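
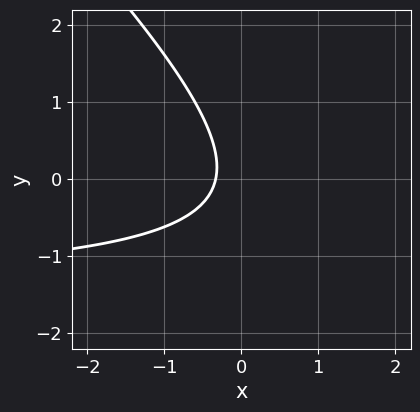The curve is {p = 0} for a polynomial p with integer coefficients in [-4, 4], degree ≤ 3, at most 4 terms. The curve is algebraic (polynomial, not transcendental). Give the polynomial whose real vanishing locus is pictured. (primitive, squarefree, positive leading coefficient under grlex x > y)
Degree: the shape is more complex than any degree-1 curve, so deg p = 2.
Reading off the gridlines: the curve avoids every integer y-axis point in the box.
Assembling these constraints gives the stated polynomial.

2*x*y + 2*y^2 + 3*x + 1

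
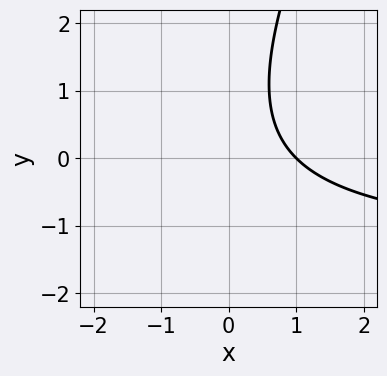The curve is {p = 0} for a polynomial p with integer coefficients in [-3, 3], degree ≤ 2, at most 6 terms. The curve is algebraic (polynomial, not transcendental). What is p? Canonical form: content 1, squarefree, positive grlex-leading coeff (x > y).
2*x*y - y^2 + 3*x + y - 3

1. The degree is 2 — no degree-1 curve has this shape.
2. Observable constraints: it misses every integer gridline on the y-axis; it crosses the x-axis at the gridline x = 1.
3. The integer polynomial consistent with all of this is the stated p.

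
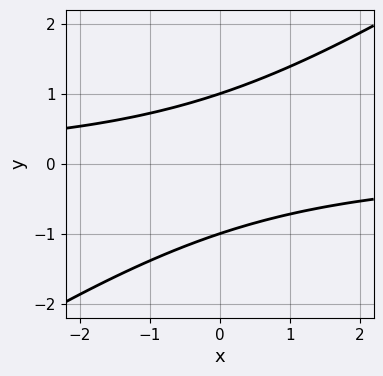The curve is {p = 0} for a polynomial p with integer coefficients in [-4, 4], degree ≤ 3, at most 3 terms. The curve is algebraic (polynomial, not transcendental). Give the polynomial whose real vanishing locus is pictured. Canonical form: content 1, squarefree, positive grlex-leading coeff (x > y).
2*x*y - 3*y^2 + 3

First, the degree is 2 — no degree-1 curve has this shape.
Next, observable constraints: the y-axis gridline crossings are at y ∈ {-1, 1}; no x-intercept at any integer in the box.
Finally, solving for integer coefficients yields p as stated.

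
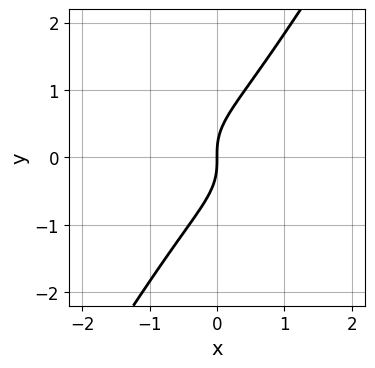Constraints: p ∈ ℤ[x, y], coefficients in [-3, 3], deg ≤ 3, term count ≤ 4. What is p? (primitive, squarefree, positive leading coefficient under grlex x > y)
(a) Degree: no degree-2 curve has this shape, so deg p = 3.
(b) From the axis intercepts and sections: it crosses the x-axis at the gridline x = 0; it meets the y-axis at y = 0 (among the integer gridlines).
(c) Putting this together gives p.

x^2*y + x*y^2 - y^3 + x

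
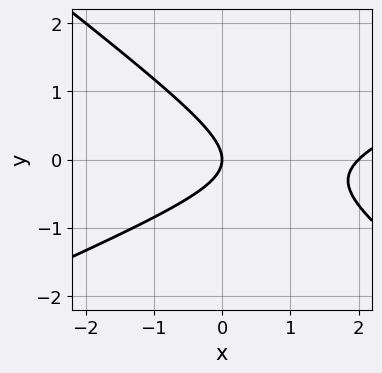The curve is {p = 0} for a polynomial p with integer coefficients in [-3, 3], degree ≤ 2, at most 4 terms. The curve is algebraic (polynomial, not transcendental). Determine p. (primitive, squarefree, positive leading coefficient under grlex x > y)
1. deg p = 2.
2. Reading off the gridlines: it crosses the y-axis at the gridline y = 0; the x-axis gridline crossings are at x ∈ {0, 2}.
3. The integer polynomial consistent with all of this is the stated p.

x^2 - x*y - 3*y^2 - 2*x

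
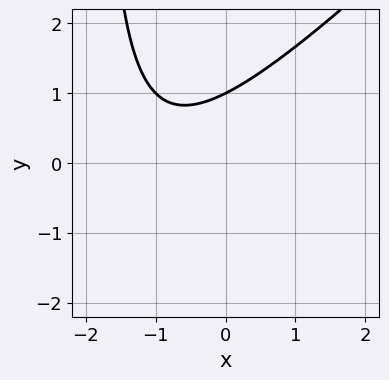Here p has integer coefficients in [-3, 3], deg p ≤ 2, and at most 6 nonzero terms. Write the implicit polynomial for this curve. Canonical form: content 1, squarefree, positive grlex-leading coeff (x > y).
x^2 - x*y + 2*x - 2*y + 2

(a) Degree: the shape is more complex than any degree-1 curve, so deg p = 2.
(b) From the visible intercepts: it crosses the y-axis at the gridline y = 1; no x-intercept at any integer in the box.
(c) Assembling these constraints gives the stated polynomial.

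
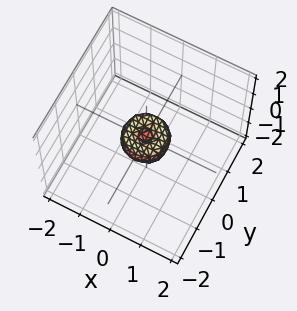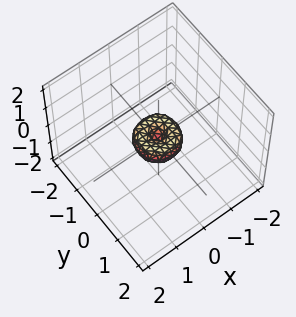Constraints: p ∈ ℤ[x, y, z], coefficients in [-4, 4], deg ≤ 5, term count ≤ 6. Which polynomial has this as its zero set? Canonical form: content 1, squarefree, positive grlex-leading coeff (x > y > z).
2*x^4 + 4*x^2*y^2 + 2*y^4 - x^2 - y^2 + z^2

(a) Degree: no degree-3 surface has this shape, so deg p = 4.
(b) Symmetries: rotational symmetry about the z-axis ⇒ p depends on x, y only through x² + y².
(c) From the axis intercepts and sections: a circular section at z = 0 has radius between 0 and 1; it meets the z-axis at z = 0 (among the integer gridlines); it meets the x-axis at x = 0 (among the integer gridlines).
(d) Matching integer coefficients to the picture gives p.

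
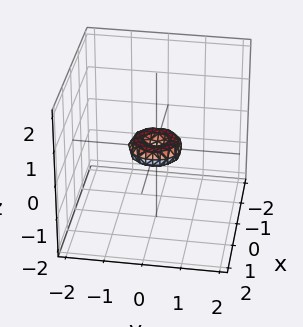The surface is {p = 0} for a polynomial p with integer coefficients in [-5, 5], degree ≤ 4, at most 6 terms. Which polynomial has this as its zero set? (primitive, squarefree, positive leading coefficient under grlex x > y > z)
1. The degree is 4 — a generic line meets the surface in up to 4 points.
2. Symmetries: the z-axis is an axis of rotation, so x and y enter only as x² + y².
3. From the axis intercepts and sections: a circular section at z = 0 has radius between 0 and 1; one y-axis crossing is at y = 0.
4. Fitting integer coefficients to these (and the overall shape) gives p.

2*x^4 + 4*x^2*y^2 + 2*y^4 - x^2 - y^2 + 2*z^2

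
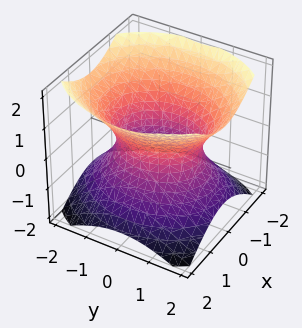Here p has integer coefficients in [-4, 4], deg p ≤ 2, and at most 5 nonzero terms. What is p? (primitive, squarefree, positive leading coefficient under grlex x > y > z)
3*x^2 + 2*y^2 - 3*z^2 - 3

1. Degree: an hourglass — one-sheet hyperboloid; a quadric, so deg p = 2.
2. Symmetries: it's symmetric under z → −z, forcing even powers of z; the y ↦ −y reflection is a symmetry, so y appears only in even powers; it's symmetric under x → −x, forcing even powers of x.
3. From the axis intercepts and sections: the x-axis gridline crossings are at x ∈ {-1, 1}; the surface avoids every integer z-axis point in the box.
4. Assembling these constraints gives the stated polynomial.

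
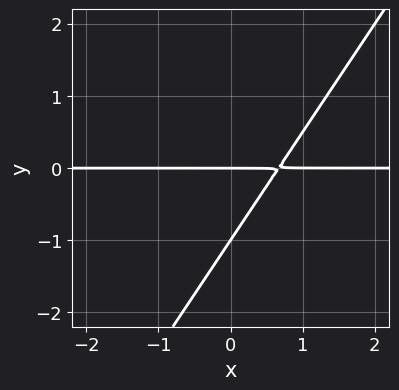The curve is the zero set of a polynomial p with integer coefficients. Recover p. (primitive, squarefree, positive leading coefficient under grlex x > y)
deg p = 2.
From the visible intercepts: among the integer gridlines, it crosses the y-axis at y ∈ {-1, 0}; the visible x-axis segment lies entirely on the curve.
Assembling these constraints gives the stated polynomial.

3*x*y - 2*y^2 - 2*y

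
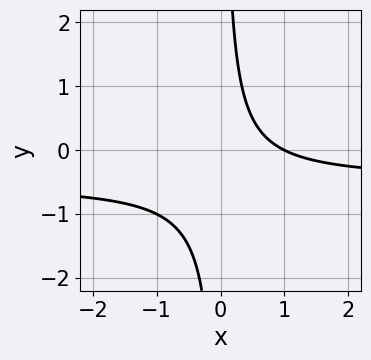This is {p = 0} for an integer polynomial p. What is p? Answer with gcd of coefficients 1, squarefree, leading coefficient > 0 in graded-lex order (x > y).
2*x*y + x - 1

First, degree: no degree-1 curve has this shape, so deg p = 2.
Then, reading off the gridlines: the curve avoids every integer y-axis point in the box; it meets the x-axis at x = 1 (among the integer gridlines).
Finally, the integer polynomial consistent with all of this is the stated p.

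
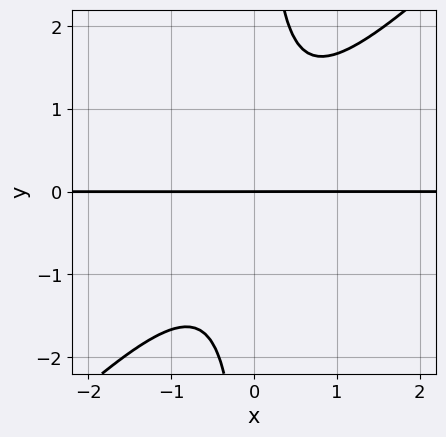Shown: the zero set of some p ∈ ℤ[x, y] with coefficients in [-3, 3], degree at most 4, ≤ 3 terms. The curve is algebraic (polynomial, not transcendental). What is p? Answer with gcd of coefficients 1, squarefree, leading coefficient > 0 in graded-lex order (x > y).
First, degree: no degree-2 curve has this shape, so deg p = 3.
Next, checking where it meets the axes: every point of the x-axis in the box is on the curve; it meets the y-axis at y = 0 (among the integer gridlines).
Finally, the integer polynomial consistent with all of this is the stated p.

3*x^2*y - 3*x*y^2 + 2*y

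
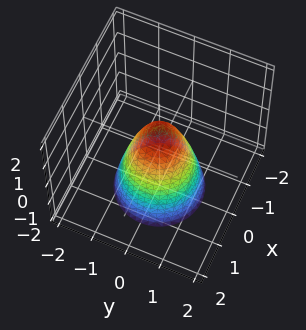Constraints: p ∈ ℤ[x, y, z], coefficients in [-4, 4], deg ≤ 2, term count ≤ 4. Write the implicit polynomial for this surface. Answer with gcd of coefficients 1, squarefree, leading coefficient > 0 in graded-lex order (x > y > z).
2*x^2 + 2*y^2 + z - 1

First, the degree is 2 — no degree-1 surface has this shape.
Then, symmetries: the z-axis is an axis of rotation, so x and y enter only as x² + y².
Then, from the visible intercepts: a circular section at z = -2 has radius between 1 and 2; it meets the z-axis at z = 1 (among the integer gridlines).
Finally, these observations pin down the coefficients.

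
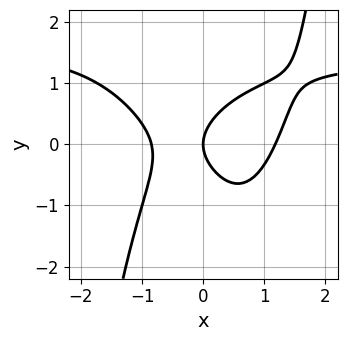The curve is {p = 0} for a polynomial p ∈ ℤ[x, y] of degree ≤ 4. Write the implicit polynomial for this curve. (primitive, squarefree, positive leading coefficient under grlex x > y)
The degree is 4 — a generic line meets the curve in up to 4 points.
Against the integer gridlines: it crosses the x-axis at the gridline x = 0; it meets the y-axis at y = 0 (among the integer gridlines).
Solving for integer coefficients yields p as stated.

2*x^3*y - 3*x^3 + x^2 - 3*y^2 + 3*x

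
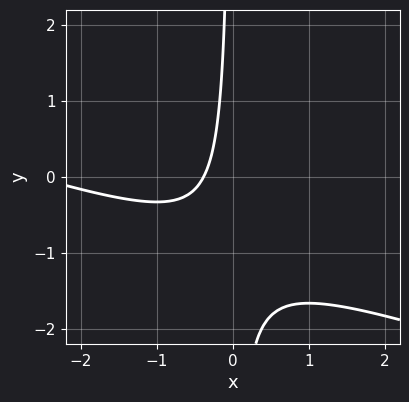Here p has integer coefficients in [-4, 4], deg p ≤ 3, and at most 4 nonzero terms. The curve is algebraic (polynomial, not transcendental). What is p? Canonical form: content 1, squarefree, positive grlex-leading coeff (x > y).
deg p = 2. A generic line meets the curve in up to 2 points.
Against the integer gridlines: it misses every integer gridline on the y-axis.
Together with the visible shape, these determine p as stated.

x^2 + 3*x*y + 3*x + 1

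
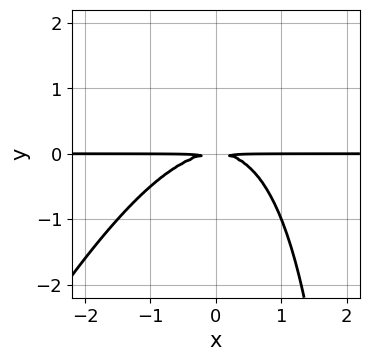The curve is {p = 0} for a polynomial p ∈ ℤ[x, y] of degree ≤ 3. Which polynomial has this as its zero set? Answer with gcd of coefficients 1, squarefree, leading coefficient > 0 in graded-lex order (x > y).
deg p = 3. No degree-2 curve has this shape.
Observable constraints: every point of the x-axis in the box is on the curve.
Fitting integer coefficients to these (and the overall shape) gives p.

2*x^2*y - x*y^2 + 3*y^2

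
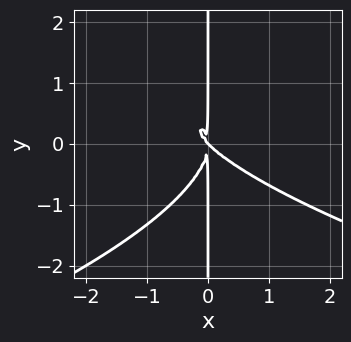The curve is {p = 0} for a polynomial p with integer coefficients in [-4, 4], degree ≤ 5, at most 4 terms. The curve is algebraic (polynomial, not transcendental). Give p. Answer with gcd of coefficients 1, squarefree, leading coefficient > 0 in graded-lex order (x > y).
x*y^3 + x^3 + x^2*y

The degree is 4 — a generic line meets the curve in up to 4 points.
Against the integer gridlines: the visible y-axis segment lies entirely on the curve; it crosses the x-axis at the gridline x = 0.
These observations pin down the coefficients.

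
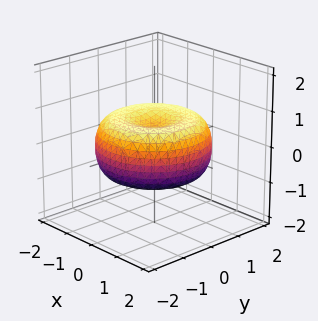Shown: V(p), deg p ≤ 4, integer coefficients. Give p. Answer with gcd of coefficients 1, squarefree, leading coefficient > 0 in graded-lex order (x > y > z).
x^4 + 2*x^2*y^2 + y^4 - 2*x^2 - 2*y^2 + 3*z^2 - 1

1. The degree is 4 — a generic line meets the surface in up to 4 points.
2. Symmetry: the surface is invariant under rotation about z: p = q(x² + y², z).
3. Observable constraints: a circular section at z = 0 has radius between 1 and 2.
4. These observations pin down the coefficients.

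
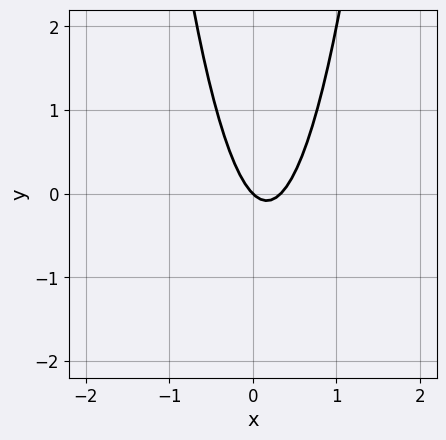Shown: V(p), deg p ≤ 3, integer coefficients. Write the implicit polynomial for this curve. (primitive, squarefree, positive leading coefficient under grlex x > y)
First, deg p = 2. No degree-1 curve has this shape.
Then, from the axis intercepts and sections: it meets the y-axis at y = 0 (among the integer gridlines); it crosses the x-axis at the gridline x = 0.
Finally, solving for integer coefficients yields p as stated.

3*x^2 - x - y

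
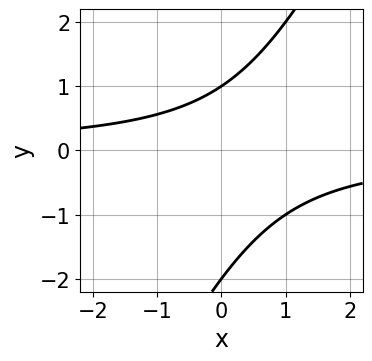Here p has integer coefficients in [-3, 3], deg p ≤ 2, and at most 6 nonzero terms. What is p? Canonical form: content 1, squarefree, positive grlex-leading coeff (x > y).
(a) deg p = 2.
(b) From the visible intercepts: it misses every integer gridline on the x-axis; among the integer gridlines, it crosses the y-axis at y ∈ {-2, 1}.
(c) Together with the visible shape, these determine p as stated.

2*x*y - y^2 - y + 2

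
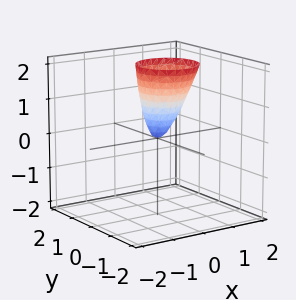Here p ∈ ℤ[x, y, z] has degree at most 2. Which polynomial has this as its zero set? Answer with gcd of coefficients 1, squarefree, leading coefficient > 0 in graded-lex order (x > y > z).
3*x^2 - x*z + 3*y^2 - z

The degree is 2 — a generic line meets the surface in up to 2 points.
From the axis intercepts and sections: it crosses the x-axis at the gridline x = 0; one z-axis crossing is at z = 0.
Matching integer coefficients to the picture gives p.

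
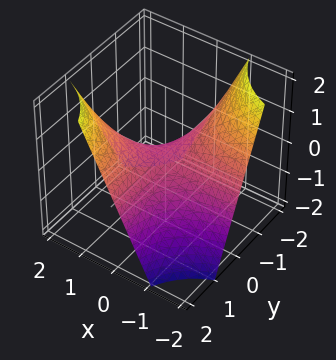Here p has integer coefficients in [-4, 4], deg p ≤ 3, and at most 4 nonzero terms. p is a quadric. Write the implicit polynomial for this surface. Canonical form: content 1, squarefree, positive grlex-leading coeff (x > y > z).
x*y - z

1. Degree: a hyperbolic paraboloid; a quadric, so deg p = 2.
2. Checking where it meets the axes: it meets the z-axis at z = 0 (among the integer gridlines); the visible y-axis segment lies entirely on the surface; every point of the x-axis in the box is on the surface.
3. Assembling these constraints gives the stated polynomial.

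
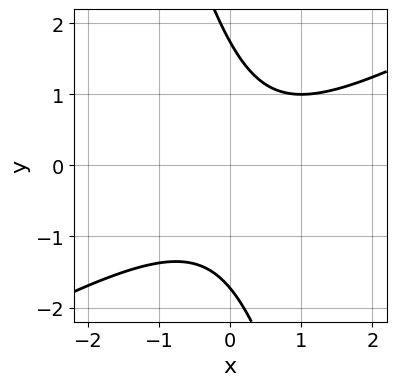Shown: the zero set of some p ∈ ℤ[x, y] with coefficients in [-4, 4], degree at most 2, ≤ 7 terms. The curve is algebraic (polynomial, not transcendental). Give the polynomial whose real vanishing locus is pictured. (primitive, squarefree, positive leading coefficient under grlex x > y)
deg p = 2.
From the axis intercepts and sections: it misses every integer gridline on the x-axis.
Putting this together gives p.

2*x^2 - 3*x*y - y^2 - x + 3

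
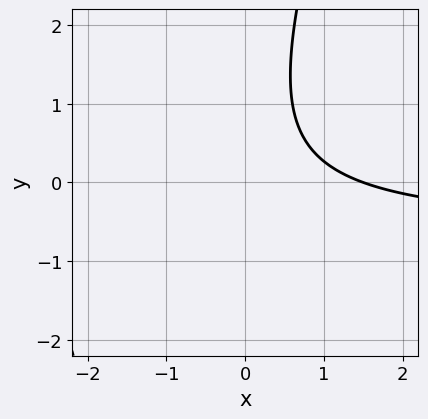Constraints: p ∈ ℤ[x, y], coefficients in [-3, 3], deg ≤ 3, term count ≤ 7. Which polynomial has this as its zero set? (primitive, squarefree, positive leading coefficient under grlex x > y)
3*x*y - y^2 + 2*x + y - 3

First, deg p = 2. A generic line meets the curve in up to 2 points.
Then, from the axis intercepts and sections: no y-intercept at any integer in the box.
Finally, together with the visible shape, these determine p as stated.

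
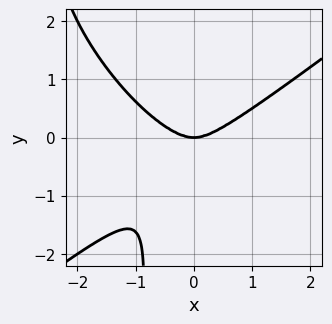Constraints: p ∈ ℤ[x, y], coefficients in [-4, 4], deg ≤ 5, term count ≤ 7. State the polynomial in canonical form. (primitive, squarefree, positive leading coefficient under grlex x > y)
x^4 - x^2*y^2 - x*y^3 - x^2*y - y^3

First, the degree is 4 — no degree-3 curve has this shape.
Then, checking where it meets the axes: one y-axis crossing is at y = 0; one x-axis crossing is at x = 0.
Finally, putting this together gives p.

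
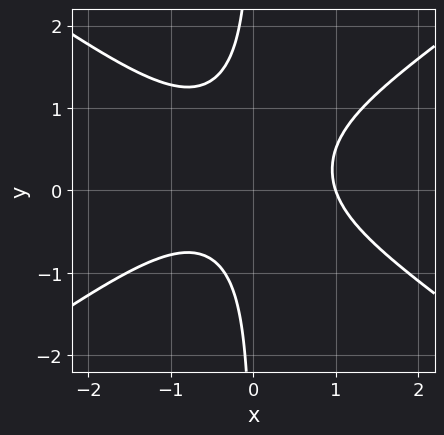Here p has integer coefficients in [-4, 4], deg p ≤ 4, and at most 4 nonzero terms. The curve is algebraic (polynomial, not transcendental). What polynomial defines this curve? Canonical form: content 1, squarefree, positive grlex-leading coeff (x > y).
x^3 - 2*x*y^2 + x*y - 1

(a) Degree: the shape is more complex than any degree-2 curve, so deg p = 3.
(b) Reading off the gridlines: the curve avoids every integer y-axis point in the box; one x-axis crossing is at x = 1.
(c) These observations pin down the coefficients.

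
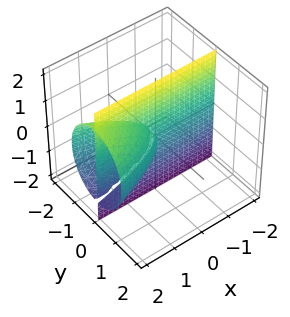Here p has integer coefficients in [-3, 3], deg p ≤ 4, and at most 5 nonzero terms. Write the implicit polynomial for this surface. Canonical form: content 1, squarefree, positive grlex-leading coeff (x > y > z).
First, I count 2 distinct pieces. They look like related sheets of one shape, so recover p as a whole.
Then, the degree is 3 — the shape is more complex than any degree-2 surface.
Then, observable constraints: every point of the z-axis in the box is on the surface; it meets the y-axis at y = 0 (among the integer gridlines).
Finally, these observations pin down the coefficients. Check: (-1, 0, 0) on the x-axis lies on the surface, and p(-1, 0, 0) = 0. ✓

3*y^3 + 2*y*z^2 - 2*x*y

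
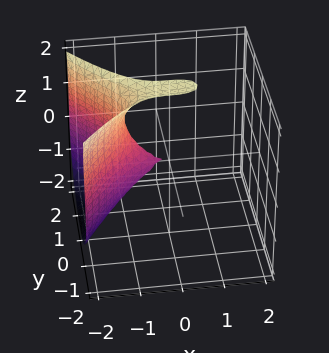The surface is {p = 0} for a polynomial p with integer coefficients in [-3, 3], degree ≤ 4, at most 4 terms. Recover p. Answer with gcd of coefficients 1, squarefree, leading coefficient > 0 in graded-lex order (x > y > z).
1. deg p = 3. The shape is more complex than any degree-2 surface.
2. From the visible intercepts: among the integer gridlines, it crosses the z-axis at z ∈ {0, 2}; it meets the x-axis at x = 0 (among the integer gridlines).
3. Fitting integer coefficients to these (and the overall shape) gives p.

x^3 - z^3 + 3*y^2 + 2*z^2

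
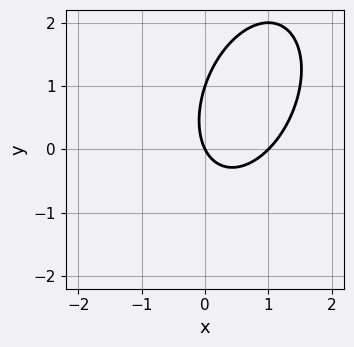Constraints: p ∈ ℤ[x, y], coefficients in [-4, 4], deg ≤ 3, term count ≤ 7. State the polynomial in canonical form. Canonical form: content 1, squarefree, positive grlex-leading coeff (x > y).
(a) The degree is 2 — the shape is more complex than any degree-1 curve.
(b) Checking where it meets the axes: among the integer gridlines, it crosses the x-axis at x ∈ {0, 1}; among the integer gridlines, it crosses the y-axis at y ∈ {0, 1}.
(c) Solving for integer coefficients yields p as stated.

2*x^2 - x*y + y^2 - 2*x - y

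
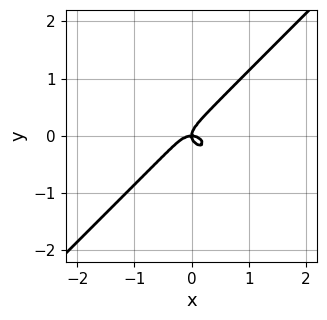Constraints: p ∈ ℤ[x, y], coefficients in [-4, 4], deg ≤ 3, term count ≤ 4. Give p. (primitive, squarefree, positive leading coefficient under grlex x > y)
1. The degree is 3 — no degree-2 curve has this shape.
2. Checking where it meets the axes: it meets the y-axis at y = 0 (among the integer gridlines); one x-axis crossing is at x = 0.
3. These observations pin down the coefficients.

2*x^3 + x*y^2 - 3*y^3 + x*y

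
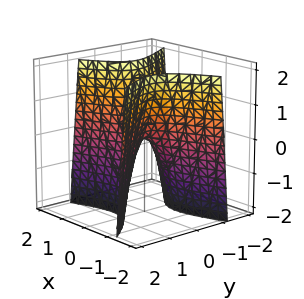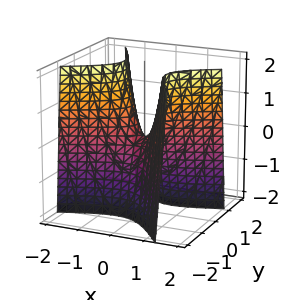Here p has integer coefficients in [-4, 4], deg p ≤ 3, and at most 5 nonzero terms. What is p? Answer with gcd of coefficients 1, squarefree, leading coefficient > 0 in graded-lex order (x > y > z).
1. Degree: a generic line meets the surface in up to 2 points, so deg p = 2.
2. Observable constraints: one y-axis crossing is at y = 0; one x-axis crossing is at x = 0; it meets the z-axis at z = 0 (among the integer gridlines).
3. Together with the visible shape, these determine p as stated.

2*x^2 - 3*x*y - 3*y^2 - z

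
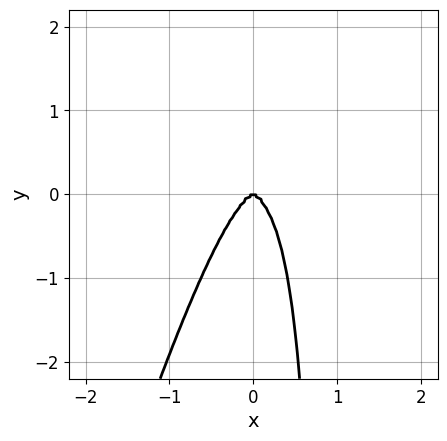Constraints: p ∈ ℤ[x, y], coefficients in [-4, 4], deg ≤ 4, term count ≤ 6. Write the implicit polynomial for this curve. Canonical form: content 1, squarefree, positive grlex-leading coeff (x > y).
3*x^4 + 3*x^2*y^2 - x*y^3 + y^3

First, degree: the shape is more complex than any degree-3 curve, so deg p = 4.
Next, reading off the gridlines: it meets the y-axis at y = 0 (among the integer gridlines); it meets the x-axis at x = 0 (among the integer gridlines).
Finally, these observations pin down the coefficients.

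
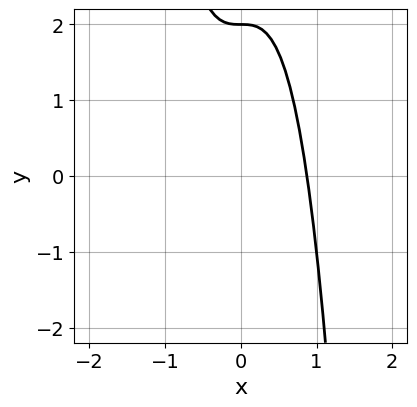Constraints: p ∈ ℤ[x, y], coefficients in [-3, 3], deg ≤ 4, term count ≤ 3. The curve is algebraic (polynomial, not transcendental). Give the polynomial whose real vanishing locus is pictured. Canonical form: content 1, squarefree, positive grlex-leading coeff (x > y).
3*x^3 + y - 2

The degree is 3 — a generic line meets the curve in up to 3 points.
Checking where it meets the axes: one y-axis crossing is at y = 2.
Solving for integer coefficients yields p as stated.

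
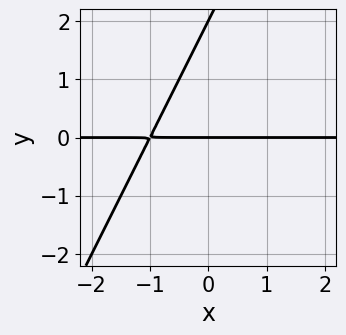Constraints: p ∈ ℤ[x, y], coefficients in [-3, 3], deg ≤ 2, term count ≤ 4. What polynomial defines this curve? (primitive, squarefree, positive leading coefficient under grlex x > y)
2*x*y - y^2 + 2*y

1. The degree is 2 — the shape is more complex than any degree-1 curve.
2. Checking where it meets the axes: the visible x-axis segment lies entirely on the curve; the y-axis gridline crossings are at y ∈ {0, 2}.
3. Matching integer coefficients to the picture gives p.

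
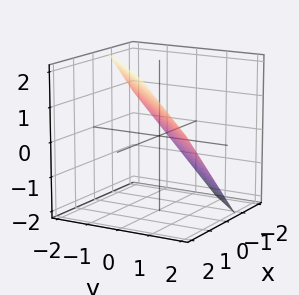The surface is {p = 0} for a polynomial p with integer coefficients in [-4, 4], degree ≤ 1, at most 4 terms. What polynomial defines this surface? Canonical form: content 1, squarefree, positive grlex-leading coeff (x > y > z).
3*x - 3*y - 3*z + 2

The degree is 1 — the surface is flat (a plane).
Matching integer coefficients to the picture gives p.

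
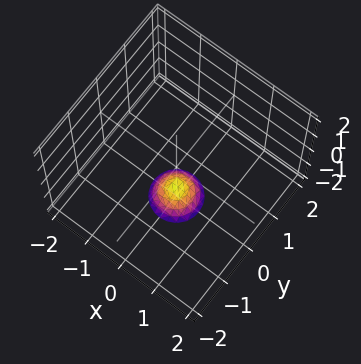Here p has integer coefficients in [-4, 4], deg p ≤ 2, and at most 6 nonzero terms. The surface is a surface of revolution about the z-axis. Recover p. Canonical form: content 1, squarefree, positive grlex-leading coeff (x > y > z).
Degree: a generic line meets the surface in up to 2 points, so deg p = 2.
By symmetry, every cross-section ⟂ z is a circle, so x, y appear only via x² + y².
From the visible intercepts: it misses every integer gridline on the y-axis; a circular section at z = -2 has radius between 0 and 1; it misses every integer gridline on the x-axis.
Putting this together gives p.

3*x^2 + 3*y^2 + 2*z + 3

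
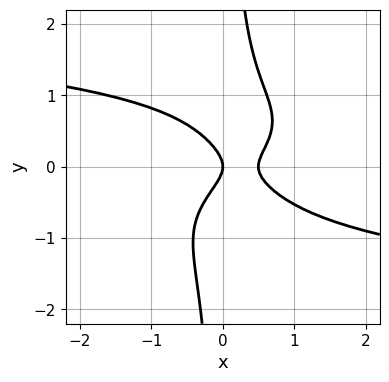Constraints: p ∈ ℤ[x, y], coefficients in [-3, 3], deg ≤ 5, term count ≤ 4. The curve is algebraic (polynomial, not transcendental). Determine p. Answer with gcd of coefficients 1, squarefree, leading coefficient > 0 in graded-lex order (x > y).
3*x*y^3 + 2*x^2 - 2*y^2 - x

1. deg p = 4.
2. From the axis intercepts and sections: it crosses the y-axis at the gridline y = 0; it meets the x-axis at x = 0 (among the integer gridlines).
3. These observations pin down the coefficients.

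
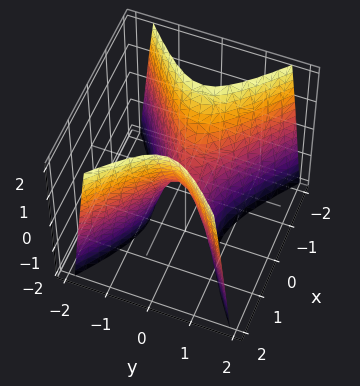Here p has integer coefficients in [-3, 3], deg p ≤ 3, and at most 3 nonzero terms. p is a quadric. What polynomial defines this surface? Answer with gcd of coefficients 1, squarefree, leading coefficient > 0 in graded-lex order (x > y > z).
The degree is 2 — a hyperbolic paraboloid; a quadric.
Symmetries: the x ↦ −x reflection is a symmetry, so x appears only in even powers; mirror symmetry y ↦ −y ⇒ only even powers of y.
Observable constraints: one y-axis crossing is at y = 0; one x-axis crossing is at x = 0; it crosses the z-axis at the gridline z = 0.
Putting this together gives p.

2*x^2 - 3*y^2 - z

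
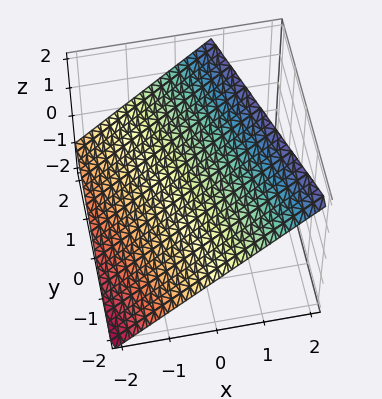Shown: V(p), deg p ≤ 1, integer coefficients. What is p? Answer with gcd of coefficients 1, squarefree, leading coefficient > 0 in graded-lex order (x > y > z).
First, the degree is 1 — every cross-section is a straight line — this is a plane.
Then, against the integer gridlines: it crosses the y-axis at the gridline y = -2.
Finally, putting this together gives p.

3*x + y - 3*z + 2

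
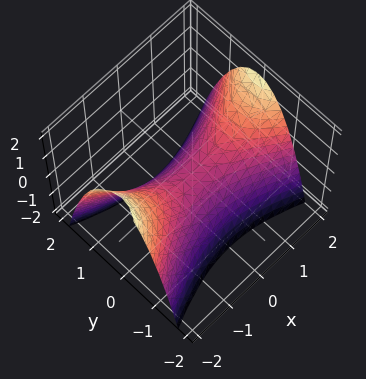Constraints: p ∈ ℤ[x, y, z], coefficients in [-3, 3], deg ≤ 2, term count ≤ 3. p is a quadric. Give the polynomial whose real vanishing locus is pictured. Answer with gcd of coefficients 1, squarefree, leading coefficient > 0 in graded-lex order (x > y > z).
x^2 - 3*y^2 - 2*z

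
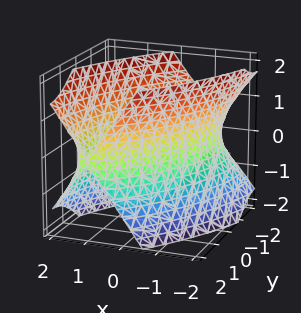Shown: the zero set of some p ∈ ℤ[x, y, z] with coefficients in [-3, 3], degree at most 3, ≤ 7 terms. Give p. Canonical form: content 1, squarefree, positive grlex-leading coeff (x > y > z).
2*x^2 - 2*x*y + y^2 - z^2 - 2

1. deg p = 2. A generic line meets the surface in up to 2 points.
2. Observable constraints: the x-axis gridline crossings are at x ∈ {-1, 1}; the surface avoids every integer z-axis point in the box.
3. Solving for integer coefficients yields p as stated.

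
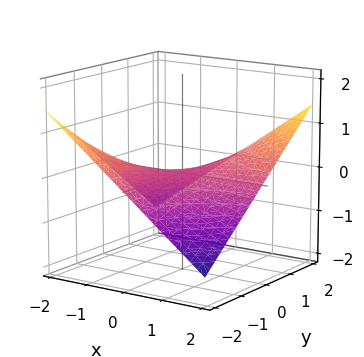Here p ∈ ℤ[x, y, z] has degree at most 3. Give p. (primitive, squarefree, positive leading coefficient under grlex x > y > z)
The degree is 2 — a hyperbolic paraboloid; a quadric.
Checking where it meets the axes: every point of the x-axis in the box is on the surface; it crosses the z-axis at the gridline z = 0; every point of the y-axis in the box is on the surface.
The integer polynomial consistent with all of this is the stated p.

x*y - 3*z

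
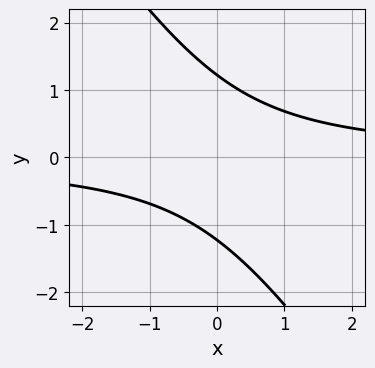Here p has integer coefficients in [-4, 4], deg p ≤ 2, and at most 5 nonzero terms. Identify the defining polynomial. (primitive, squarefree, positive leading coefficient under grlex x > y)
3*x*y + 2*y^2 - 3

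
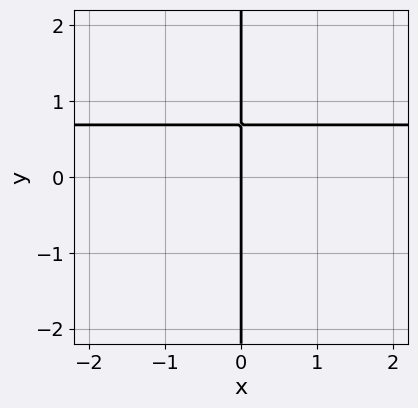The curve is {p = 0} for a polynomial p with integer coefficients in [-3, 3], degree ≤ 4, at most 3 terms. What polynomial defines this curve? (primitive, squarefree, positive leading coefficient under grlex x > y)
Degree: a generic line meets the curve in up to 4 points, so deg p = 4.
Reading off the gridlines: the visible y-axis segment lies entirely on the curve; one x-axis crossing is at x = 0.
Matching integer coefficients to the picture gives p.

x*y^3 + x*y - x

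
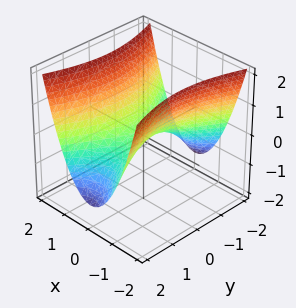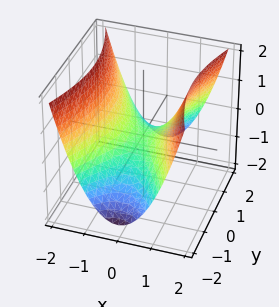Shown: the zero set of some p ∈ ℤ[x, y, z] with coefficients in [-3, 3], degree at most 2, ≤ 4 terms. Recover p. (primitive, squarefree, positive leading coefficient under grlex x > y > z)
(a) Degree: a saddle surface; a quadric, so deg p = 2.
(b) Symmetries: mirror symmetry y ↦ −y ⇒ only even powers of y; mirror symmetry x ↦ −x ⇒ only even powers of x.
(c) From the visible intercepts: one z-axis crossing is at z = 0; it crosses the y-axis at the gridline y = 0; one x-axis crossing is at x = 0.
(d) Solving for integer coefficients yields p as stated.

3*x^2 - y^2 - 3*z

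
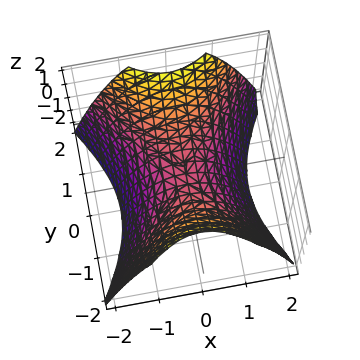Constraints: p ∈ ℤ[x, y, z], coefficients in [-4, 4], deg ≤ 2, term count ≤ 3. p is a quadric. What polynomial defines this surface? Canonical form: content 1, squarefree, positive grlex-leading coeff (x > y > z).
3*x^2 - 2*y^2 + 3*z

First, deg p = 2. A saddle surface; a quadric.
Then, symmetries: the y ↦ −y reflection is a symmetry, so y appears only in even powers; it's symmetric under x → −x, forcing even powers of x.
Next, observable constraints: it crosses the y-axis at the gridline y = 0; one x-axis crossing is at x = 0.
Finally, the integer polynomial consistent with all of this is the stated p.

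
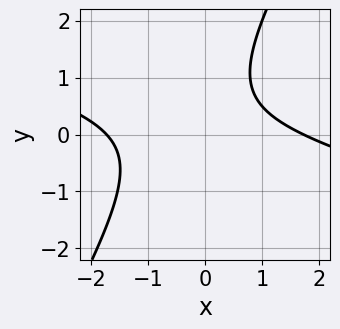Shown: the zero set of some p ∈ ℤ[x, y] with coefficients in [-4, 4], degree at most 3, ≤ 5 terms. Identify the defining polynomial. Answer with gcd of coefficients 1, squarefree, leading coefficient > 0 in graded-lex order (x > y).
deg p = 2. No degree-1 curve has this shape.
Against the integer gridlines: it misses every integer gridline on the y-axis.
These observations pin down the coefficients.

x^2 + 3*x*y - 2*y^2 + 2*y - 3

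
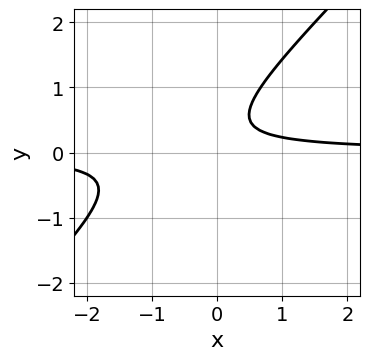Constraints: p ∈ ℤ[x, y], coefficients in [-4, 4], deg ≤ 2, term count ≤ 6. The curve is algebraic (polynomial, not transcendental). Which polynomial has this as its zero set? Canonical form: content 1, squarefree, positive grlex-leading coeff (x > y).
3*x*y - 3*y^2 + 2*y - 1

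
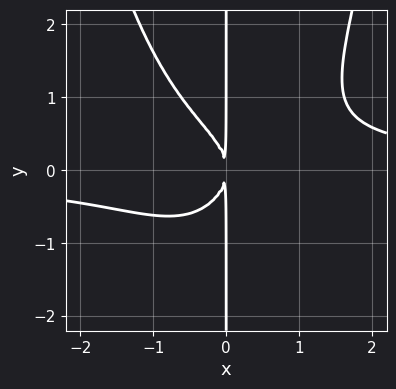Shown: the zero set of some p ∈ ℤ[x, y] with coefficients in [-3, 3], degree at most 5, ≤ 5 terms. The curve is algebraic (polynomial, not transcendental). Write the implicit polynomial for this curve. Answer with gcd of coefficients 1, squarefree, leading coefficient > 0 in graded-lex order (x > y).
x^3*y - x*y^2 - x^2

(a) deg p = 4.
(b) Checking where it meets the axes: every point of the y-axis in the box is on the curve.
(c) Putting this together gives p.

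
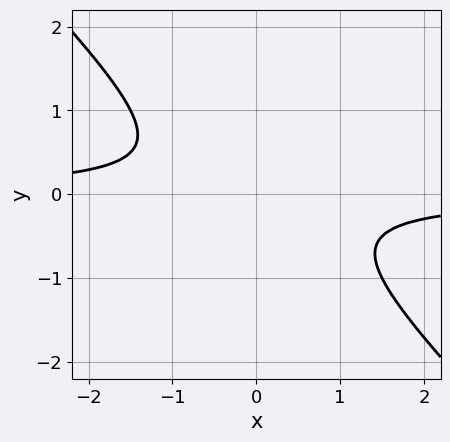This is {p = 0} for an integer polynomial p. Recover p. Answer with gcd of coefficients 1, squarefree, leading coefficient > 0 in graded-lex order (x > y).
2*x*y + 2*y^2 + 1

First, the degree is 2 — no degree-1 curve has this shape.
Next, from the visible intercepts: the curve avoids every integer y-axis point in the box; it misses every integer gridline on the x-axis.
Finally, assembling these constraints gives the stated polynomial.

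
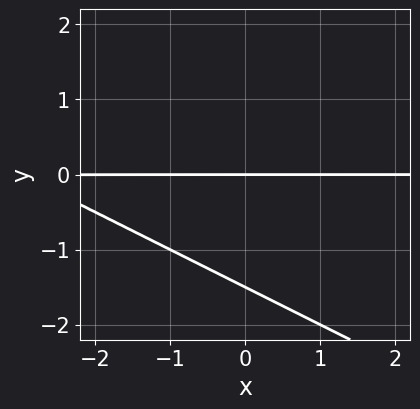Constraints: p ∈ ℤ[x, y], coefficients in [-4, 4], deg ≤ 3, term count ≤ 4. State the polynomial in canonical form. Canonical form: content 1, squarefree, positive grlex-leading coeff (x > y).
(a) Degree: a generic line meets the curve in up to 2 points, so deg p = 2.
(b) From the axis intercepts and sections: every point of the x-axis in the box is on the curve; one y-axis crossing is at y = 0.
(c) Putting this together gives p.

x*y + 2*y^2 + 3*y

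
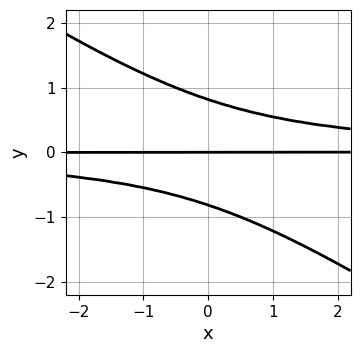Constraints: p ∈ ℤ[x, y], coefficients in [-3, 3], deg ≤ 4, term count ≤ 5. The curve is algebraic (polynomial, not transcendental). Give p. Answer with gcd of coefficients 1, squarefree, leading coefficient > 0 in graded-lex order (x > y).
2*x*y^2 + 3*y^3 - 2*y

deg p = 3.
Reading off the gridlines: it crosses the y-axis at the gridline y = 0; the visible x-axis segment lies entirely on the curve.
Assembling these constraints gives the stated polynomial.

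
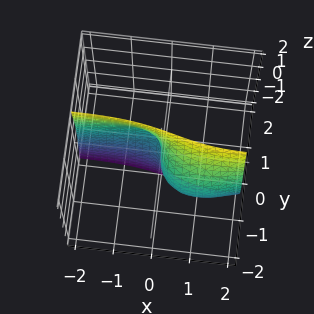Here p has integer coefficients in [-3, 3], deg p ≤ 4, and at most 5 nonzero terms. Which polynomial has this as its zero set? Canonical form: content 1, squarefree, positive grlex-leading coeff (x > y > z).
1. Degree: the shape is more complex than any degree-2 surface, so deg p = 3.
2. Checking where it meets the axes: every point of the z-axis in the box is on the surface; it crosses the x-axis at the gridline x = 0; it meets the y-axis at y = 0 (among the integer gridlines).
3. Matching integer coefficients to the picture gives p.

x^2*y + y^3 + y*z^2 - x*y + x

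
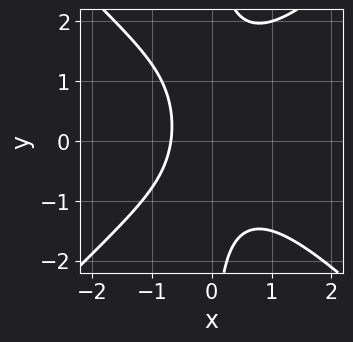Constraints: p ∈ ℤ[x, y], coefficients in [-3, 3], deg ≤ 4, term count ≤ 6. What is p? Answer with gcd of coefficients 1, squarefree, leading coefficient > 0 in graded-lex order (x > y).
2*x^3 - 2*x*y^2 + x*y + 2*x + 2

First, the degree is 3 — a generic line meets the curve in up to 3 points.
Then, from the axis intercepts and sections: the curve avoids every integer y-axis point in the box.
Finally, solving for integer coefficients yields p as stated.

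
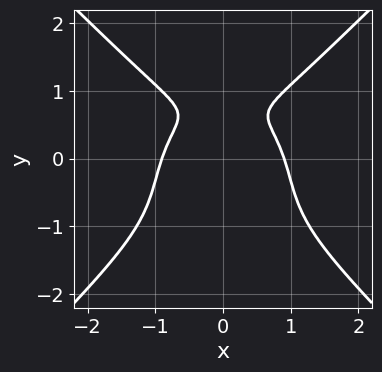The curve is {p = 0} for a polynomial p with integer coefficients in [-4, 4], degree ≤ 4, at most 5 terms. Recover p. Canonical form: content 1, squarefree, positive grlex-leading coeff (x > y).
3*x^4 - 3*y^4 + 3*y - 2

(a) The degree is 4 — the shape is more complex than any degree-3 curve.
(b) Symmetries: it's symmetric under x → −x, forcing even powers of x.
(c) From the visible intercepts: no y-intercept at any integer in the box.
(d) Solving for integer coefficients yields p as stated.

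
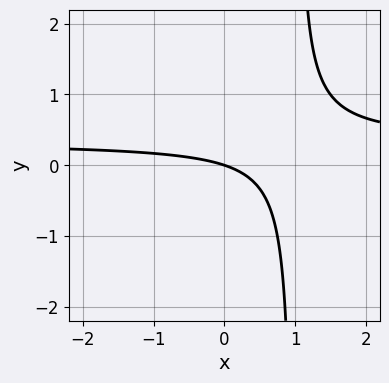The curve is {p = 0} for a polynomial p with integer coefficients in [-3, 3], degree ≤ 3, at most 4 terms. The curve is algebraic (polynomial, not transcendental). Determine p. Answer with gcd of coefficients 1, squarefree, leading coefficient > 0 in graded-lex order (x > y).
3*x*y - x - 3*y

First, the degree is 2 — no degree-1 curve has this shape.
Next, from the visible intercepts: it meets the x-axis at x = 0 (among the integer gridlines); it crosses the y-axis at the gridline y = 0.
Finally, matching integer coefficients to the picture gives p.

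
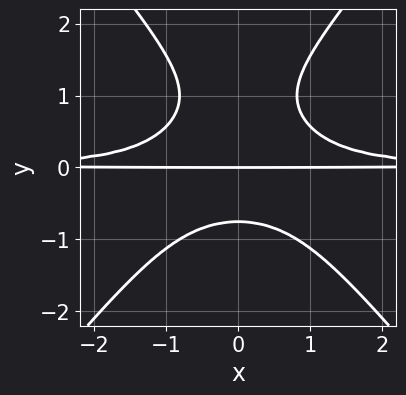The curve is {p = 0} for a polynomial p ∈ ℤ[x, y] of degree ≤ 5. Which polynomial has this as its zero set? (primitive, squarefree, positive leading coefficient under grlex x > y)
3*x^2*y^2 - 2*y^4 + 2*y^3 - 2*y

First, deg p = 4.
Then, symmetries: it's symmetric under x → −x, forcing even powers of x.
Next, checking where it meets the axes: the visible x-axis segment lies entirely on the curve; it crosses the y-axis at the gridline y = 0.
Finally, assembling these constraints gives the stated polynomial.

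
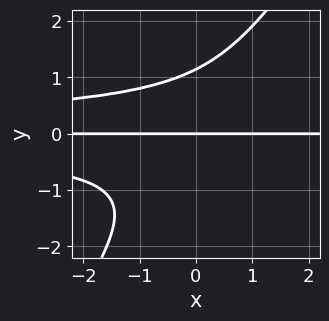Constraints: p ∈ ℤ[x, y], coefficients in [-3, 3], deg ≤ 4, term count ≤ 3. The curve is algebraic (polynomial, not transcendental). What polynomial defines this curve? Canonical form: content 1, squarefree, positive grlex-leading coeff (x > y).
The degree is 4 — a generic line meets the curve in up to 4 points.
Against the integer gridlines: it crosses the y-axis at the gridline y = 0; the visible x-axis segment lies entirely on the curve.
Putting this together gives p.

3*x*y^3 - 2*y^4 + 3*y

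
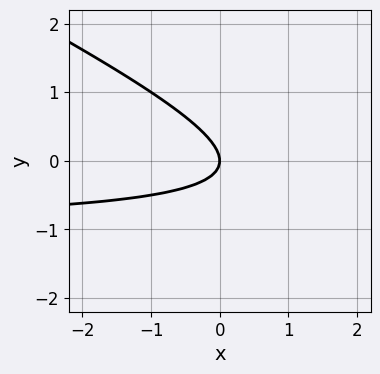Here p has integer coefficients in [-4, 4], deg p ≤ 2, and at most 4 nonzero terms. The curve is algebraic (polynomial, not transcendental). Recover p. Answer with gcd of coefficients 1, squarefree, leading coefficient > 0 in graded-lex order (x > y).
x*y + 2*y^2 + x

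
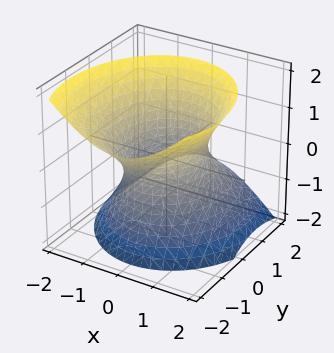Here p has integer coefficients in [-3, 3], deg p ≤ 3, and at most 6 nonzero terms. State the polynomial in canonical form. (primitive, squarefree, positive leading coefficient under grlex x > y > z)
1. The degree is 2 — the shape is more complex than any degree-1 surface.
2. Checking where it meets the axes: the x-axis gridline crossings are at x ∈ {-1, 1}; the surface avoids every integer z-axis point in the box.
3. Together with the visible shape, these determine p as stated.

3*x^2 + 2*y^2 + 2*y*z - 2*z^2 - 3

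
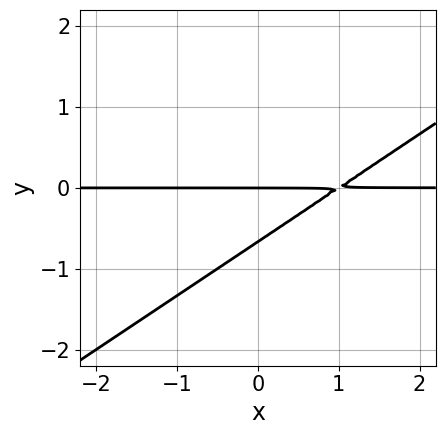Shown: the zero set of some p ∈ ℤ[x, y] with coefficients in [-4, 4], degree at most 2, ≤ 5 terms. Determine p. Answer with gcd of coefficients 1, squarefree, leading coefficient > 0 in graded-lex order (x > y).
(a) deg p = 2. The shape is more complex than any degree-1 curve.
(b) From the axis intercepts and sections: the visible x-axis segment lies entirely on the curve; one y-axis crossing is at y = 0.
(c) Together with the visible shape, these determine p as stated.

2*x*y - 3*y^2 - 2*y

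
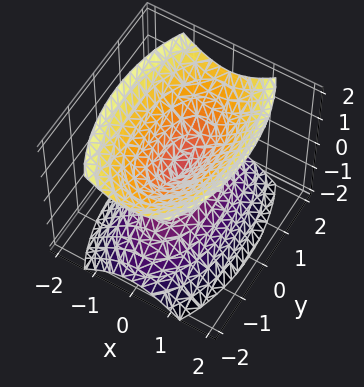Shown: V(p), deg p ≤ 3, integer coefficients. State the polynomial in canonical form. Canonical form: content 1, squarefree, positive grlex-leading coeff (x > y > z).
1. The picture has 2 separate pieces.
2. The degree is 2 — two nappes meeting at a single point; a quadric.
3. Symmetries: the y ↦ −y reflection is a symmetry, so y appears only in even powers; it's symmetric under x → −x, forcing even powers of x; the z ↦ −z reflection is a symmetry, so z appears only in even powers.
4. From the axis intercepts and sections: it meets the z-axis at z = 0 (among the integer gridlines); it meets the x-axis at x = 0 (among the integer gridlines); one y-axis crossing is at y = 0.
5. Assembling these constraints gives the stated polynomial.

3*x^2 + y^2 - 2*z^2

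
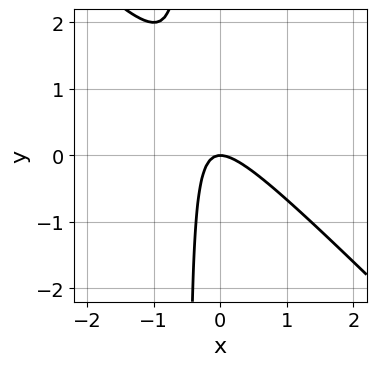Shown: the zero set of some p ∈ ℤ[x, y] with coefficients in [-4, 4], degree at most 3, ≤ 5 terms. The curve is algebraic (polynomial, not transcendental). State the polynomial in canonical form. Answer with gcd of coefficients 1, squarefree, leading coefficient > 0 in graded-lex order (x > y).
1. Degree: a generic line meets the curve in up to 2 points, so deg p = 2.
2. Reading off the gridlines: one y-axis crossing is at y = 0; it crosses the x-axis at the gridline x = 0.
3. These observations pin down the coefficients.

2*x^2 + 2*x*y + y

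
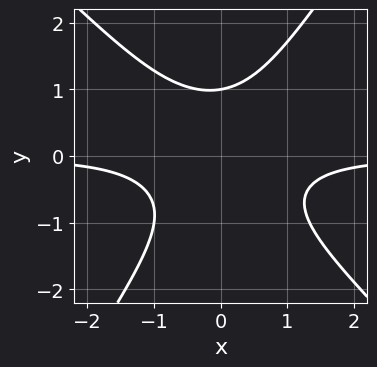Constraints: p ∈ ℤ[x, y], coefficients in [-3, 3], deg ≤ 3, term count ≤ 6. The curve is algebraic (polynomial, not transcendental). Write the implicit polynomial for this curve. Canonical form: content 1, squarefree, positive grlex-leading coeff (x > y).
First, deg p = 3. A generic line meets the curve in up to 3 points.
Then, from the visible intercepts: it meets the y-axis at y = 1 (among the integer gridlines); it misses every integer gridline on the x-axis.
Finally, these observations pin down the coefficients.

3*x^2*y + x*y^2 - 2*y^3 + 2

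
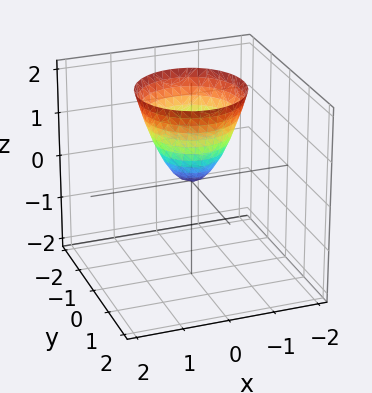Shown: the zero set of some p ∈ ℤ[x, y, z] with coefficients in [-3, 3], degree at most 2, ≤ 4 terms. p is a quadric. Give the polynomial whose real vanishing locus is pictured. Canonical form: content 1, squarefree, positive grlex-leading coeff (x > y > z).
1. The degree is 2 — a paraboloid; a quadric.
2. Symmetries: the z-axis is an axis of rotation, so x and y enter only as x² + y².
3. Checking where it meets the axes: one y-axis crossing is at y = 0; a circular section at z = 1 has radius between 0 and 1; it meets the z-axis at z = 0 (among the integer gridlines); one x-axis crossing is at x = 0.
4. These observations pin down the coefficients.

3*x^2 + 3*y^2 - 2*z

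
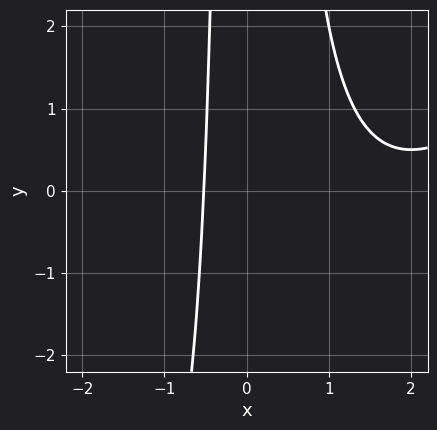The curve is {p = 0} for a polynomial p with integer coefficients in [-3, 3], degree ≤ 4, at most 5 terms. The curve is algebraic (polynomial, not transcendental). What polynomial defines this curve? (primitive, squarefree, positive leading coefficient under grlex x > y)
x^3 - x^2*y - 3*x^2 + 2*x + 2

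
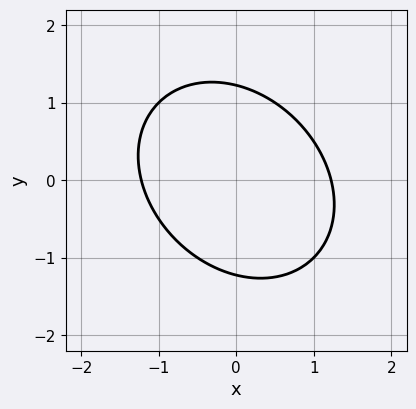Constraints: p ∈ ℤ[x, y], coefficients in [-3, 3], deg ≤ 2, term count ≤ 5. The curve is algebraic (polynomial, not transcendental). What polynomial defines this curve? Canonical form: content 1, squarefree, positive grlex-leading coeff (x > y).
2*x^2 + x*y + 2*y^2 - 3

(a) The degree is 2 — a generic line meets the curve in up to 2 points.
(b) Solving for integer coefficients yields p as stated.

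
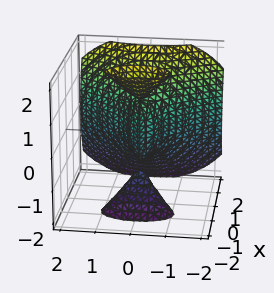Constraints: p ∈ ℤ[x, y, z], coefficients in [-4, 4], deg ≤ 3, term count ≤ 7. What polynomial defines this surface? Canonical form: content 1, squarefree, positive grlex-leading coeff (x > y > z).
3*x^3 - 2*x*z^2 - 2*x^2 - 3*y^2 + 2*x

1. There are 3 components. Treating them together as one polynomial.
2. The degree is 3 — the shape is more complex than any degree-2 surface.
3. Against the integer gridlines: one x-axis crossing is at x = 0; the visible z-axis segment lies entirely on the surface; it crosses the y-axis at the gridline y = 0.
4. Together with the visible shape, these determine p as stated.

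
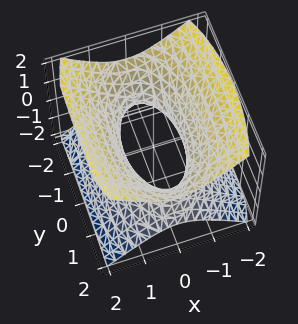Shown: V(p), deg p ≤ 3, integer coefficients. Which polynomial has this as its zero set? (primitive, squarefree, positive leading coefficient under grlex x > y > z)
1. deg p = 2. An hourglass — one-sheet hyperboloid; a quadric.
2. Symmetries: mirror symmetry z ↦ −z ⇒ only even powers of z; the y ↦ −y reflection is a symmetry, so y appears only in even powers; it's symmetric under x → −x, forcing even powers of x.
3. Observable constraints: no z-intercept at any integer in the box.
4. Assembling these constraints gives the stated polynomial.

3*x^2 + y^2 - 3*z^2 - 2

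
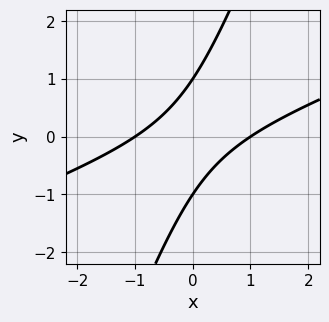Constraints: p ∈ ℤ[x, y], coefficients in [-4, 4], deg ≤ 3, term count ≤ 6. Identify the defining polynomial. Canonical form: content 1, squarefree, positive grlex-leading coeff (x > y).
x^2 - 3*x*y + y^2 - 1

1. The degree is 2 — a generic line meets the curve in up to 2 points.
2. Reading off the gridlines: the x-axis gridline crossings are at x ∈ {-1, 1}; the y-axis gridline crossings are at y ∈ {-1, 1}.
3. Assembling these constraints gives the stated polynomial.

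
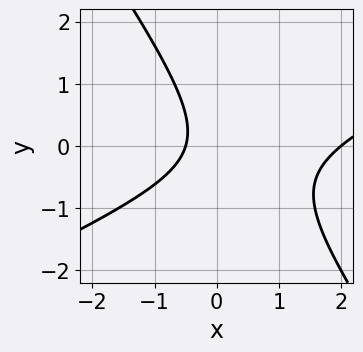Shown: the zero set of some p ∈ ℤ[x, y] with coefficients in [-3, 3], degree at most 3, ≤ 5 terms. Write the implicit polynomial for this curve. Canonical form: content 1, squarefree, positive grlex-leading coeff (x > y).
2*x^2 - 3*x*y - 3*y^2 - 3*x - 2

(a) deg p = 2. A generic line meets the curve in up to 2 points.
(b) Observable constraints: no y-intercept at any integer in the box; it meets the x-axis at x = 2 (among the integer gridlines).
(c) Solving for integer coefficients yields p as stated.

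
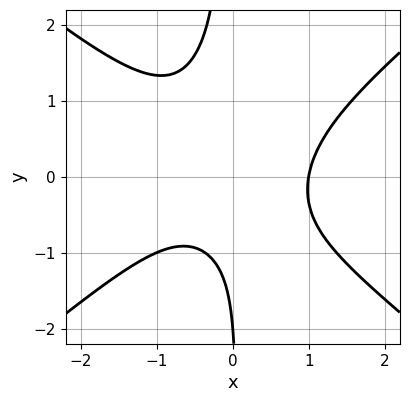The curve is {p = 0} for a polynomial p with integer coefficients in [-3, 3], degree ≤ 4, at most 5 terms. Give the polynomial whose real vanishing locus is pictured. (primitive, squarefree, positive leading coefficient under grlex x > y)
(a) Degree: a generic line meets the curve in up to 3 points, so deg p = 3.
(b) From the visible intercepts: one y-axis crossing is at y = -2; one x-axis crossing is at x = 1.
(c) Solving for integer coefficients yields p as stated.

2*x^3 - 3*x*y^2 - y - 2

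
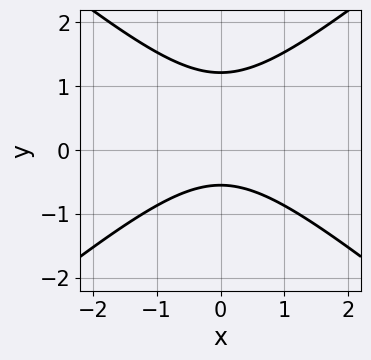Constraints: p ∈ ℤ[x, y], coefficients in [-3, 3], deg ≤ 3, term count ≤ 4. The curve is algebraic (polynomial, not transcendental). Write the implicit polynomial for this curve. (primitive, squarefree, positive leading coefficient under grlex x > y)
2*x^2 - 3*y^2 + 2*y + 2

1. deg p = 2.
2. Symmetries: it's symmetric under x → −x, forcing even powers of x.
3. From the visible intercepts: it misses every integer gridline on the x-axis.
4. Putting this together gives p.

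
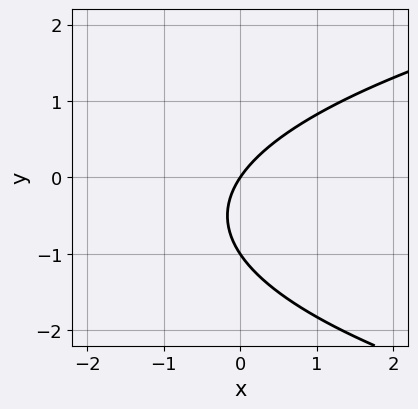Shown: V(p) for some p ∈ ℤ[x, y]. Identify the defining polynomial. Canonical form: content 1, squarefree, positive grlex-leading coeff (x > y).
1. deg p = 2.
2. Reading off the gridlines: among the integer gridlines, it crosses the y-axis at y ∈ {-1, 0}; it meets the x-axis at x = 0 (among the integer gridlines).
3. Putting this together gives p.

2*y^2 - 3*x + 2*y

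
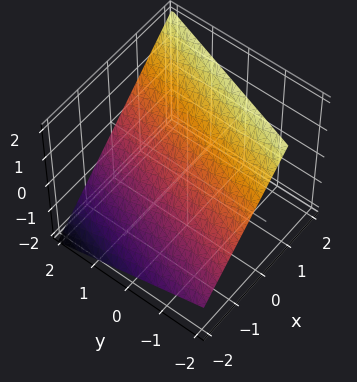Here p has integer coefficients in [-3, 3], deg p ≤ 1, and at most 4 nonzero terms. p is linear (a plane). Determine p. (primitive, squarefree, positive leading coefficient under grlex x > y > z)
3*x - y - 3*z + 2

First, deg p = 1.
Then, checking where it meets the axes: one y-axis crossing is at y = 2.
Finally, putting this together gives p.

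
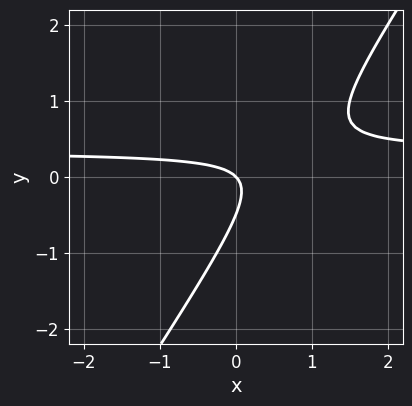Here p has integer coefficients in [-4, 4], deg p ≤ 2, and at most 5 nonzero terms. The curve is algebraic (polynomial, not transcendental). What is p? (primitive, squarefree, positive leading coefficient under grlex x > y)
3*x*y - 2*y^2 - x - y

The degree is 2 — no degree-1 curve has this shape.
Reading off the gridlines: it crosses the y-axis at the gridline y = 0; one x-axis crossing is at x = 0.
Assembling these constraints gives the stated polynomial.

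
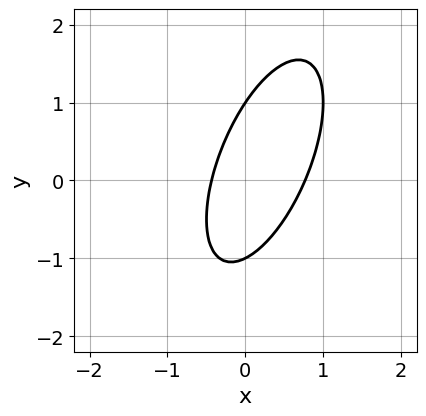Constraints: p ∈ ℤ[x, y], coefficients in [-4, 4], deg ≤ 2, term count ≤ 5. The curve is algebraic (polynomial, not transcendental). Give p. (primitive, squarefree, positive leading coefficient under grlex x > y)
3*x^2 - 2*x*y + y^2 - x - 1

1. Degree: a generic line meets the curve in up to 2 points, so deg p = 2.
2. Observable constraints: among the integer gridlines, it crosses the y-axis at y ∈ {-1, 1}.
3. Together with the visible shape, these determine p as stated.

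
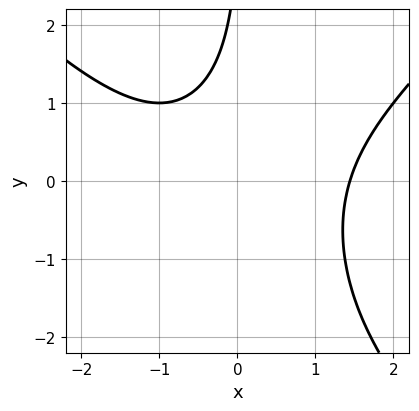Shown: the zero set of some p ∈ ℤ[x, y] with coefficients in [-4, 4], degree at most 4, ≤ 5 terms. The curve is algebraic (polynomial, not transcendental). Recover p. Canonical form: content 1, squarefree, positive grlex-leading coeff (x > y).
First, deg p = 3. No degree-2 curve has this shape.
Next, checking where it meets the axes: the curve avoids every integer y-axis point in the box.
Finally, the integer polynomial consistent with all of this is the stated p.

x^3 - x*y^2 - 2*x*y + y - 3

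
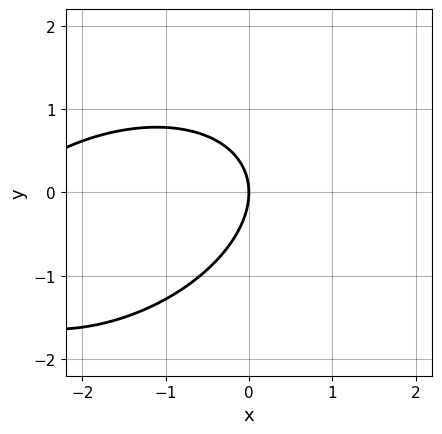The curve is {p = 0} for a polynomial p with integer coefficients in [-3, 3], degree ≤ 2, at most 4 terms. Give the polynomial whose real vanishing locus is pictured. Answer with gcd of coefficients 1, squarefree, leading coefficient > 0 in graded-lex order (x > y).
(a) The degree is 2 — the shape is more complex than any degree-1 curve.
(b) Reading off the gridlines: one y-axis crossing is at y = 0; one x-axis crossing is at x = 0.
(c) Putting this together gives p.

x^2 - x*y + 2*y^2 + 3*x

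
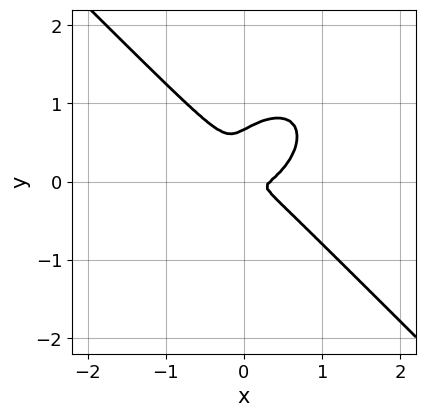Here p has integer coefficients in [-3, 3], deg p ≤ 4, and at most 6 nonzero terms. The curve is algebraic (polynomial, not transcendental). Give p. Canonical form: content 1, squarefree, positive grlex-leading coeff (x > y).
3*x^3 + 3*y^3 - x^2 - x*y - 2*y^2

The degree is 3 — no degree-2 curve has this shape.
The integer polynomial consistent with all of this is the stated p.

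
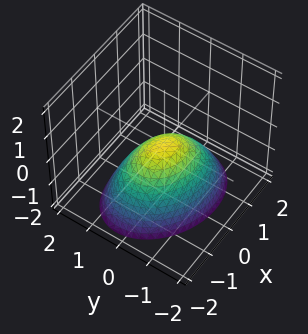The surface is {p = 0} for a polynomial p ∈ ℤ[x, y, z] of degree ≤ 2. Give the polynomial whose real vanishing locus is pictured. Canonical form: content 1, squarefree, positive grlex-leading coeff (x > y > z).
(a) deg p = 2. A generic line meets the surface in up to 2 points.
(b) From the axis intercepts and sections: one x-axis crossing is at x = 0; it crosses the z-axis at the gridline z = 0; it meets the y-axis at y = 0 (among the integer gridlines).
(c) Solving for integer coefficients yields p as stated.

2*x^2 + x*y + 3*y^2 + 3*z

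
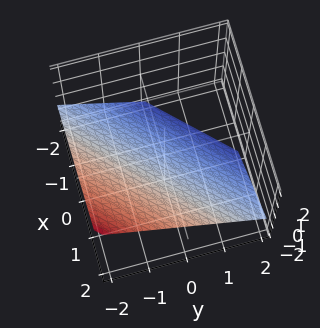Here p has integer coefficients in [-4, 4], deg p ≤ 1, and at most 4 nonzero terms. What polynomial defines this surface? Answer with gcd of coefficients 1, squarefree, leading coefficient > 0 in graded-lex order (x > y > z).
2*x - 2*y - 3*z - 2

(a) Degree: every cross-section is a straight line — this is a plane, so deg p = 1.
(b) Against the integer gridlines: one x-axis crossing is at x = 1; one y-axis crossing is at y = -1.
(c) Fitting integer coefficients to these (and the overall shape) gives p.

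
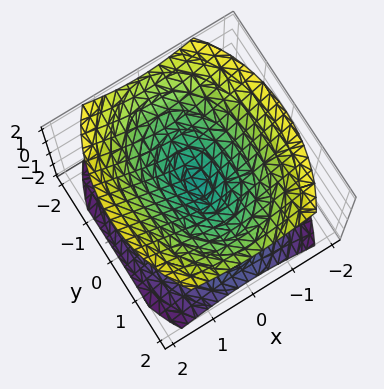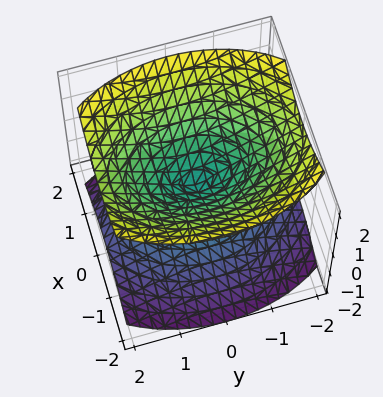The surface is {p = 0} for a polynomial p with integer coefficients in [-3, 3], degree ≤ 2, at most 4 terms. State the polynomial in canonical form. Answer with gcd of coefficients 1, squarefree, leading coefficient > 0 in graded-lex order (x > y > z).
First, there are 2 components. They look like related sheets of one shape, so recover p as a whole.
Then, deg p = 2. Two nappes meeting at a single point; a quadric.
Next, symmetries: mirror symmetry x ↦ −x ⇒ only even powers of x; the z ↦ −z reflection is a symmetry, so z appears only in even powers; the y ↦ −y reflection is a symmetry, so y appears only in even powers.
Then, checking where it meets the axes: it crosses the y-axis at the gridline y = 0; it meets the x-axis at x = 0 (among the integer gridlines); it crosses the z-axis at the gridline z = 0.
Finally, the integer polynomial consistent with all of this is the stated p.

2*x^2 + y^2 - 2*z^2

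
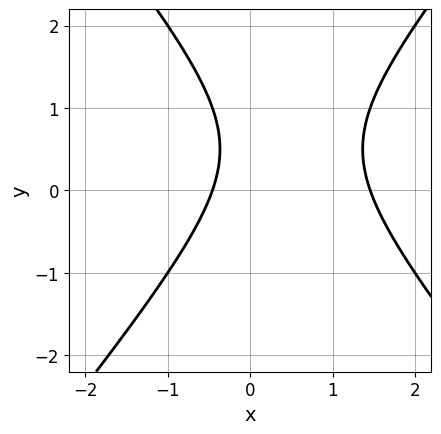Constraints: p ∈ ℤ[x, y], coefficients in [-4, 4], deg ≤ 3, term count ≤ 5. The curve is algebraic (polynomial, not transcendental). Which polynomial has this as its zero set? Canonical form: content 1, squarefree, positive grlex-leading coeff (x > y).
(a) deg p = 2. No degree-1 curve has this shape.
(b) From the visible intercepts: it misses every integer gridline on the y-axis.
(c) The integer polynomial consistent with all of this is the stated p.

3*x^2 - 2*y^2 - 3*x + 2*y - 2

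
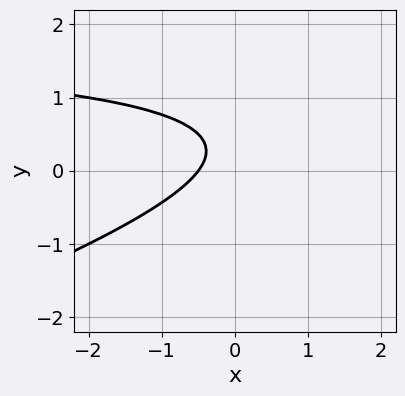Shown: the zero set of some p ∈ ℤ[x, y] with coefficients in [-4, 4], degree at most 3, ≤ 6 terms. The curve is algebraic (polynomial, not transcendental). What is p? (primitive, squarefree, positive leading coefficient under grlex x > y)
x*y - 3*y^2 - 2*x + 2*y - 1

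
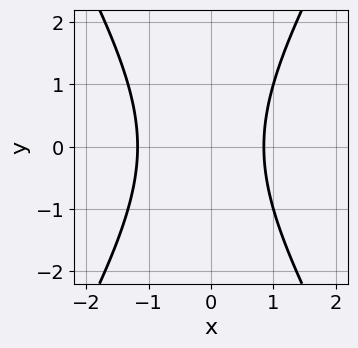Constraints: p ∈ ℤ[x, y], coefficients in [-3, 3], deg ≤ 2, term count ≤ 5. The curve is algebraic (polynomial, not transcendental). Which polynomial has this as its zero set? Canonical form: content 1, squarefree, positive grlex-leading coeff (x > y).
3*x^2 - y^2 + x - 3

1. deg p = 2.
2. Symmetries: it's symmetric under y → −y, forcing even powers of y.
3. Against the integer gridlines: the curve avoids every integer y-axis point in the box.
4. Together with the visible shape, these determine p as stated.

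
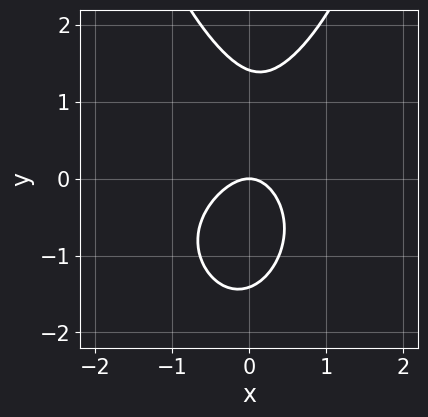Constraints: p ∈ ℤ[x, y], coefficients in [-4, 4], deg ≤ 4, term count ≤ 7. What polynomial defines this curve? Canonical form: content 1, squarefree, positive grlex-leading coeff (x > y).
x^2*y^2 - y^3 + 3*x^2 - x*y + 2*y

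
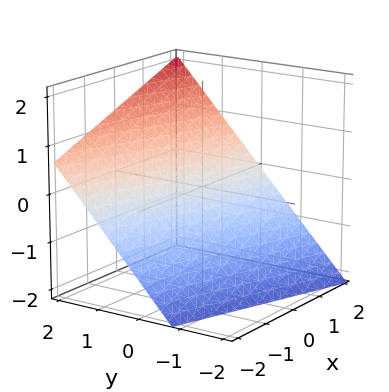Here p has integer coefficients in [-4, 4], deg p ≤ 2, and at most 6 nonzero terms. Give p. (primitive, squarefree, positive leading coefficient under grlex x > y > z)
x + 3*y - 3*z - 2

First, deg p = 1.
Next, against the integer gridlines: one x-axis crossing is at x = 2.
Finally, the integer polynomial consistent with all of this is the stated p.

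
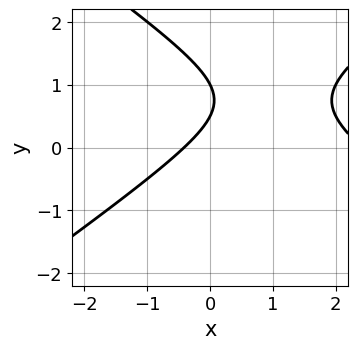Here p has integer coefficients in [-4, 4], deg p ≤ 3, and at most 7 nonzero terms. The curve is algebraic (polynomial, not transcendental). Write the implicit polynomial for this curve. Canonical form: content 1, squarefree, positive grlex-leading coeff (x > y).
x^2 - 2*y^2 - 2*x + 3*y - 1

1. deg p = 2.
2. From the visible intercepts: it meets the y-axis at y = 1 (among the integer gridlines).
3. Matching integer coefficients to the picture gives p.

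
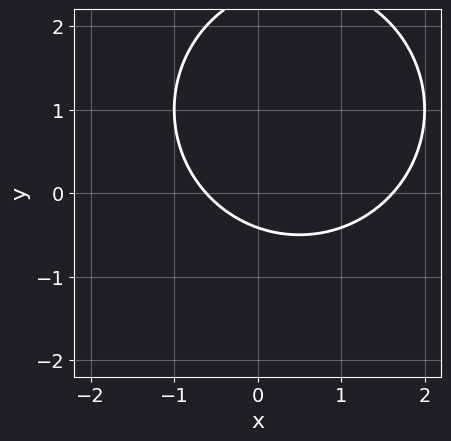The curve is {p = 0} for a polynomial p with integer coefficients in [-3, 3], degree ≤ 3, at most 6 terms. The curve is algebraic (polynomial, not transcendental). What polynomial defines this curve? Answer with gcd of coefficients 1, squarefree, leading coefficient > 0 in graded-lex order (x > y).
First, degree: the shape is more complex than any degree-1 curve, so deg p = 2.
Finally, solving for integer coefficients yields p as stated.

x^2 + y^2 - x - 2*y - 1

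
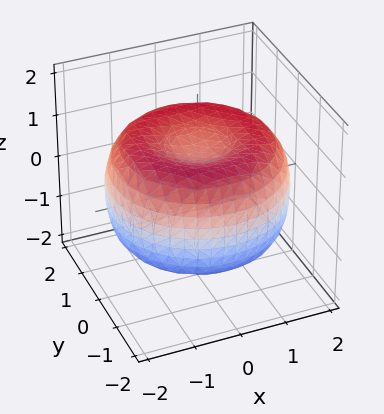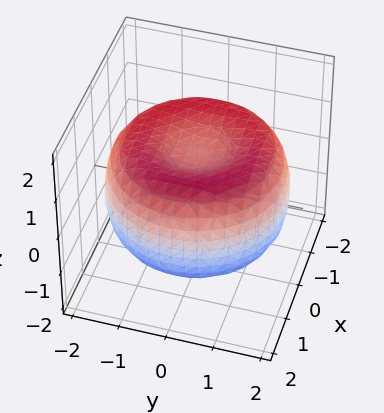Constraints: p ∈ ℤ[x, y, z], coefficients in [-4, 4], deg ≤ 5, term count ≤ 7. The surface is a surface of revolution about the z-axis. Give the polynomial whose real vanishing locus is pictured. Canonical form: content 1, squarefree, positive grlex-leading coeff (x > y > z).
x^4 + 2*x^2*y^2 + y^4 - 3*x^2 - 3*y^2 + 3*z^2 - 2

1. Degree: the shape is more complex than any degree-3 surface, so deg p = 4.
2. By symmetry, the surface is invariant under rotation about z: p = q(x² + y², z).
3. From the axis intercepts and sections: a circular section at z = 0 has radius between 1 and 2.
4. Matching integer coefficients to the picture gives p.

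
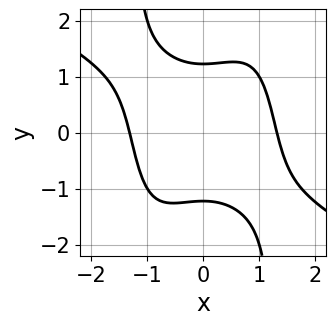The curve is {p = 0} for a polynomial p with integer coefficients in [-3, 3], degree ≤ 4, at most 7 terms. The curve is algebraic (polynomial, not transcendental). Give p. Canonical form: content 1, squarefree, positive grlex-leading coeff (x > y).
x^4 + x^3*y - x^2*y^2 + 2*y^2 - 3

1. Degree: no degree-3 curve has this shape, so deg p = 4.
2. Matching integer coefficients to the picture gives p.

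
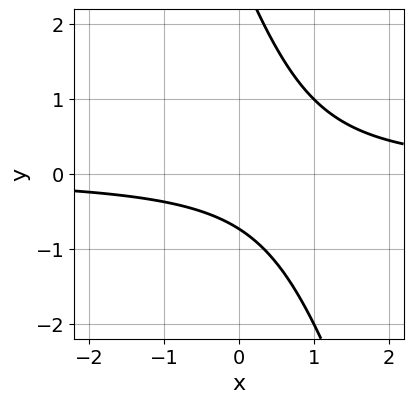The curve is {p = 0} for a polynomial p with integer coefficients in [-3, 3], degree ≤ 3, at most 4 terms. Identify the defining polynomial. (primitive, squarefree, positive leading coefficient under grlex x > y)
3*x*y + y^2 - 2*y - 2

deg p = 2. No degree-1 curve has this shape.
From the axis intercepts and sections: the curve avoids every integer x-axis point in the box.
Putting this together gives p.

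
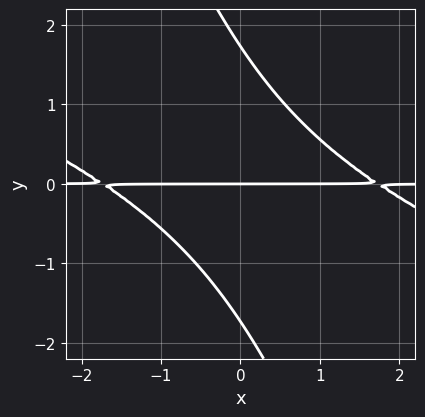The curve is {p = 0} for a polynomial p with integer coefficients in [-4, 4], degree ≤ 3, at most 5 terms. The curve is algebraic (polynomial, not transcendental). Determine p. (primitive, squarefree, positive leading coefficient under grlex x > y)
x^2*y + 3*x*y^2 + y^3 - 3*y

1. Degree: a generic line meets the curve in up to 3 points, so deg p = 3.
2. From the axis intercepts and sections: it crosses the y-axis at the gridline y = 0; the visible x-axis segment lies entirely on the curve.
3. Putting this together gives p.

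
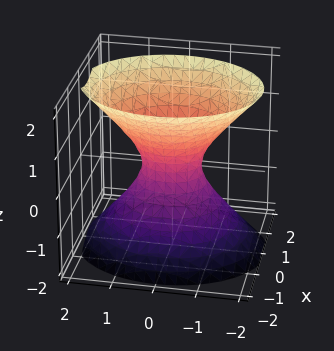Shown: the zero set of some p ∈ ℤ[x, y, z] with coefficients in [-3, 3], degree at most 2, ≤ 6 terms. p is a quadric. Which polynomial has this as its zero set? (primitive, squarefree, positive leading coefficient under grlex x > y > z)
3*x^2 + 2*y^2 - 2*z^2 - 1

First, degree: an hourglass — one-sheet hyperboloid; a quadric, so deg p = 2.
Next, symmetries: it's symmetric under x → −x, forcing even powers of x; mirror symmetry y ↦ −y ⇒ only even powers of y; the z ↦ −z reflection is a symmetry, so z appears only in even powers.
Next, against the integer gridlines: the surface avoids every integer z-axis point in the box.
Finally, assembling these constraints gives the stated polynomial.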